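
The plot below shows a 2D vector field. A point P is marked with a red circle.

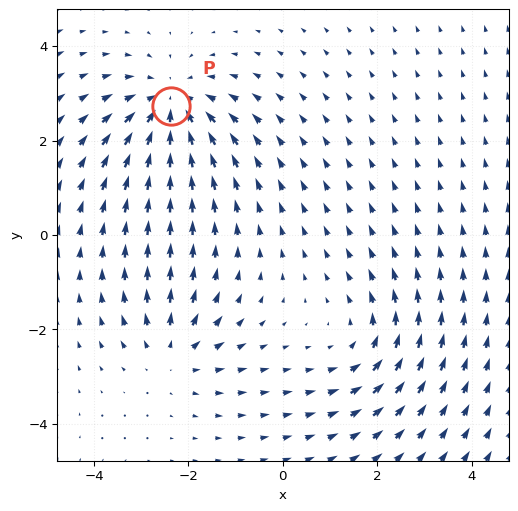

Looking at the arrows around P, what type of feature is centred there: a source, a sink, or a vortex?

At P (-2.4, 2.7) the arrows converge inward. Divergence about -4, curl ≈0 — negative divergence with near-zero curl is a sink.

sink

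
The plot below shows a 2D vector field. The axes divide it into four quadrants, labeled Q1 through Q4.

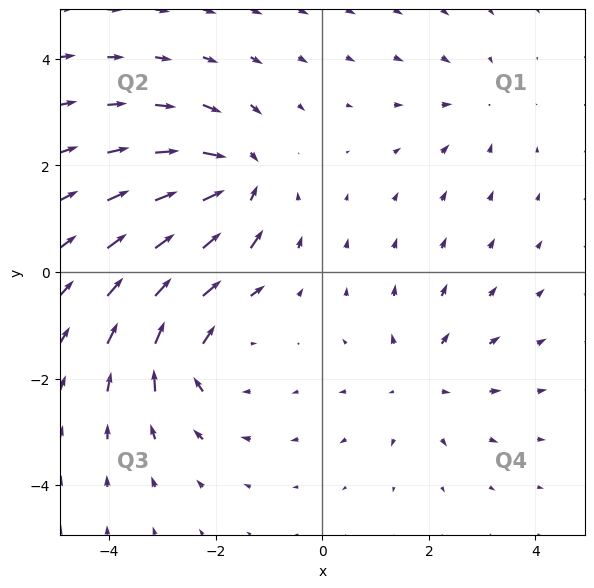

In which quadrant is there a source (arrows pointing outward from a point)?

The source sits at approximately (1.8, -2.0), which lies in quadrant Q4. The divergence there is about +3, positive as expected for a source.

Q4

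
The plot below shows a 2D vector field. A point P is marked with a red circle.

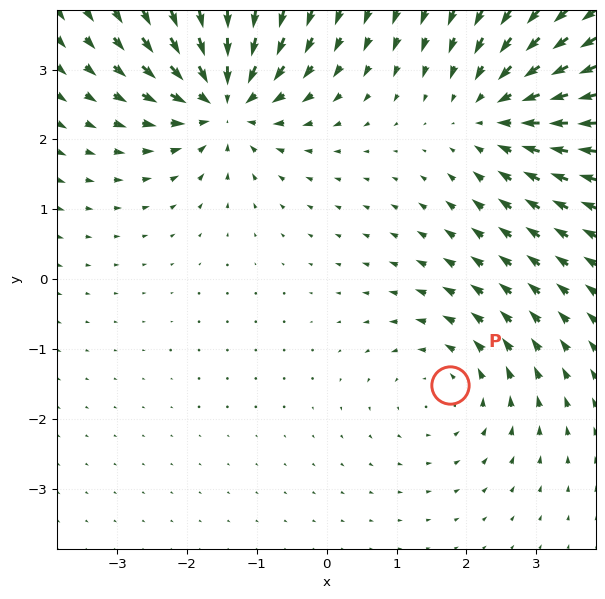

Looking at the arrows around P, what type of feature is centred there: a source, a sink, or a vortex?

At P (1.8, -1.5) the arrows circulate counterclockwise. Divergence ≈0, curl about +3 — near-zero divergence with nonzero curl is a vortex.

vortex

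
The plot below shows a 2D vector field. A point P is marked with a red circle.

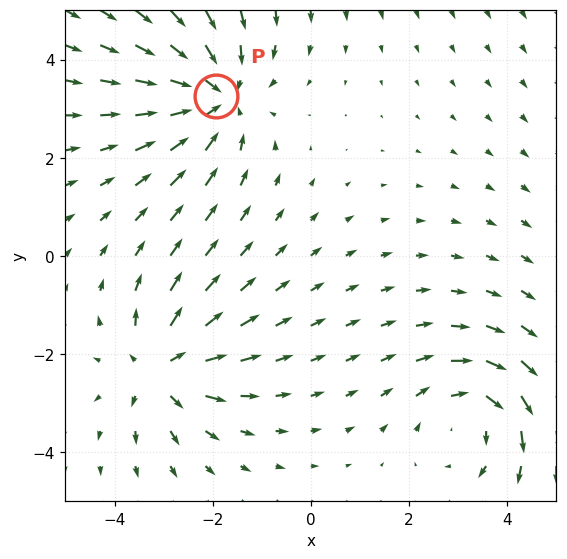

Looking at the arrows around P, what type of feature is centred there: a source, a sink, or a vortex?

sink

At P (-1.9, 3.3) the arrows converge inward. Divergence about -3, curl ≈0 — negative divergence with near-zero curl is a sink.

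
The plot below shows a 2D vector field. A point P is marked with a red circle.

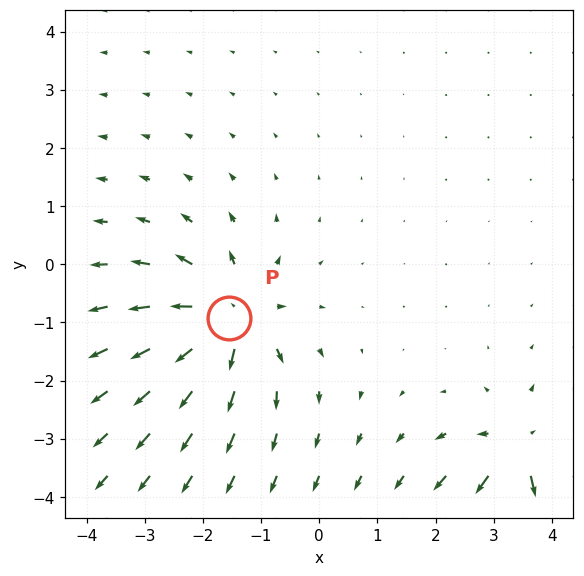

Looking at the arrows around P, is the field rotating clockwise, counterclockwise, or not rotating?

Near P at (-1.6, -0.9) the arrows show no circulation. The curl there is ≈0.

not rotating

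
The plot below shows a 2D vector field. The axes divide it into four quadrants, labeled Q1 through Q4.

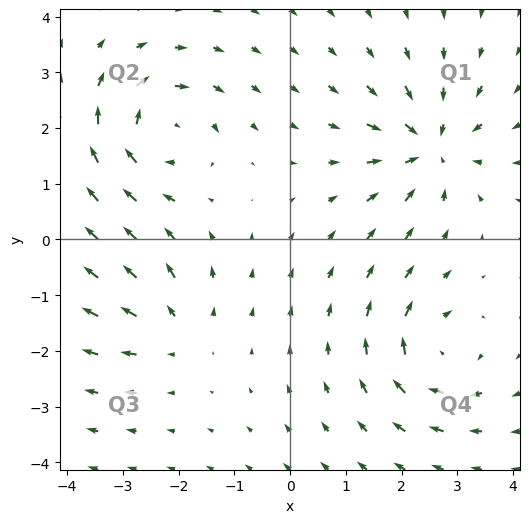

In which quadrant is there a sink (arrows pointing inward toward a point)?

The sink sits at approximately (2.5, 1.7), which lies in quadrant Q1. The divergence there is about -6, negative as expected for a sink.

Q1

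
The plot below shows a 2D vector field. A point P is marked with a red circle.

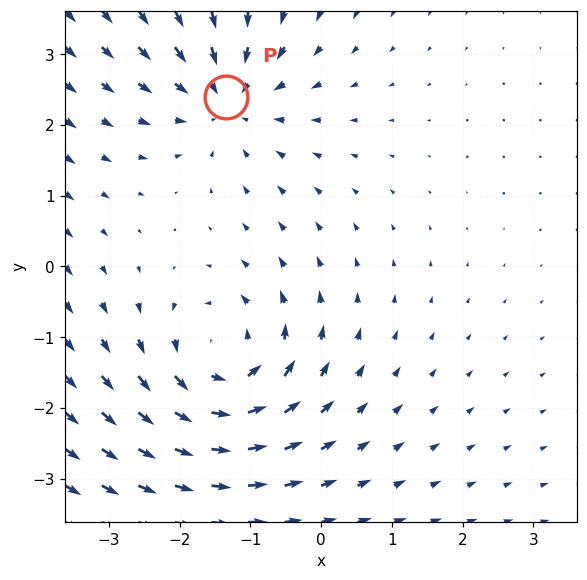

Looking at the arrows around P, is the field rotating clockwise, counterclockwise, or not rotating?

Near P at (-1.3, 2.4) the arrows show no circulation. The curl there is ≈0.

not rotating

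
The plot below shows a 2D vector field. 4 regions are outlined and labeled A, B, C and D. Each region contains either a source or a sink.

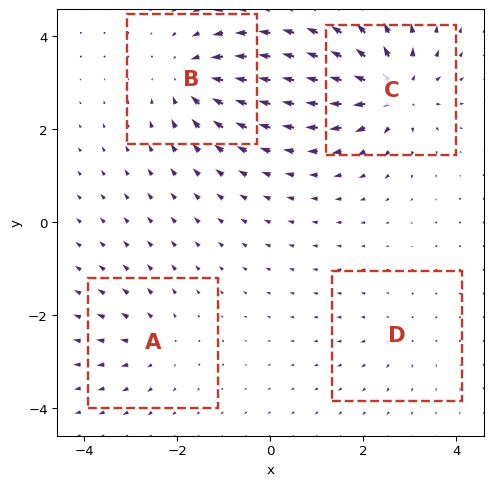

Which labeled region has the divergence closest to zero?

D

Divergence at each region's feature centre — A: about +4, B: about -6, C: about +8, D: about +2. Region D is closest to zero.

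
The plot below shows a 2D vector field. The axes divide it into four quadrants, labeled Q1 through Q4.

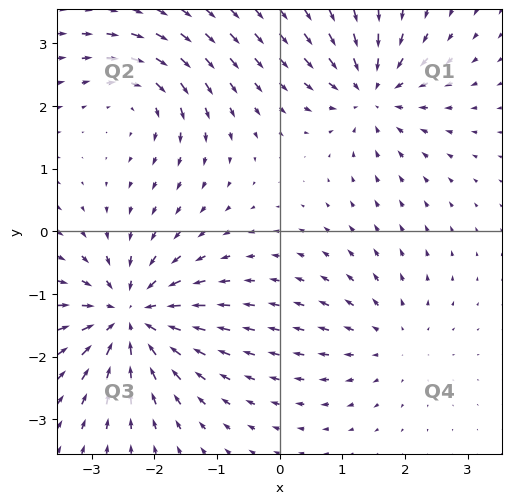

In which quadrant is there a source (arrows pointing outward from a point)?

Q4

The source sits at approximately (1.8, -1.7), which lies in quadrant Q4. The divergence there is about +3, positive as expected for a source.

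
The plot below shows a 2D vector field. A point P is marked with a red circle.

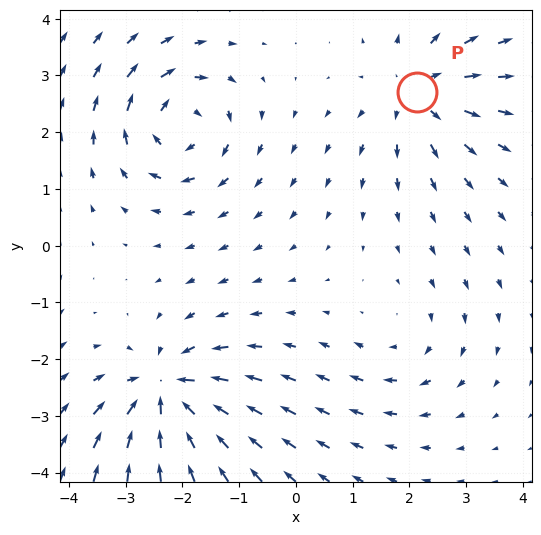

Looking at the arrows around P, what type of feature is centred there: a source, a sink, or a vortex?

source

At P (2.1, 2.7) the arrows spread outward. Divergence about +4, curl ≈0 — positive divergence with near-zero curl is a source.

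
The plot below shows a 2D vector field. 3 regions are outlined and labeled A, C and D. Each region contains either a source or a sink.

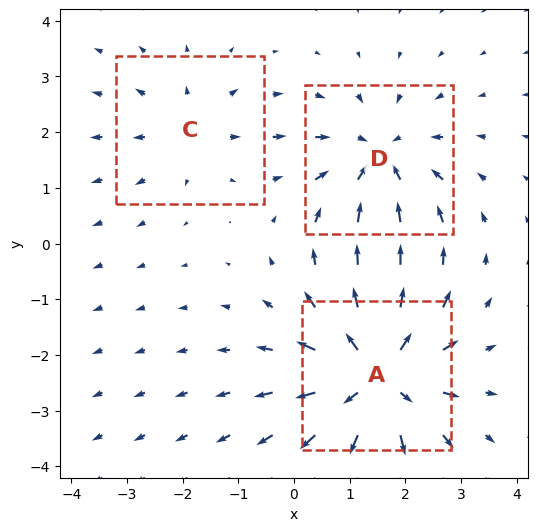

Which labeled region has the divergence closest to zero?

Divergence at each region's feature centre — A: about +5, C: about +2, D: about -3. Region C is closest to zero.

C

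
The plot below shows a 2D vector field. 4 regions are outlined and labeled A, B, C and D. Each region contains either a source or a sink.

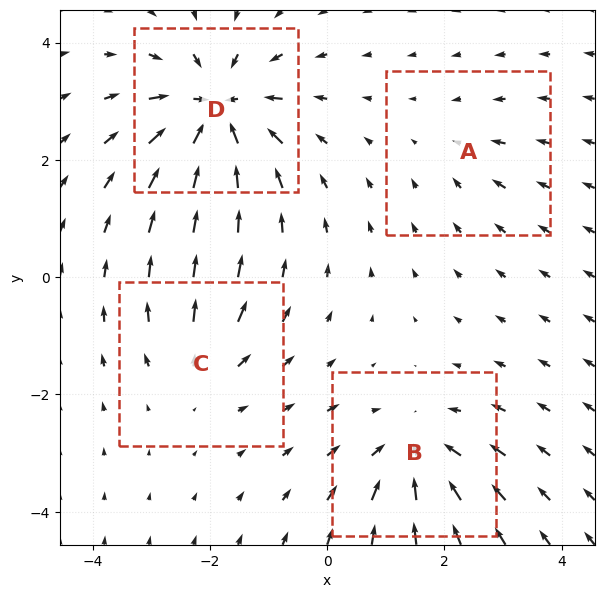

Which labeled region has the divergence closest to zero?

Divergence at each region's feature centre — A: about -2, B: about -6, C: about +4, D: about -9. Region A is closest to zero.

A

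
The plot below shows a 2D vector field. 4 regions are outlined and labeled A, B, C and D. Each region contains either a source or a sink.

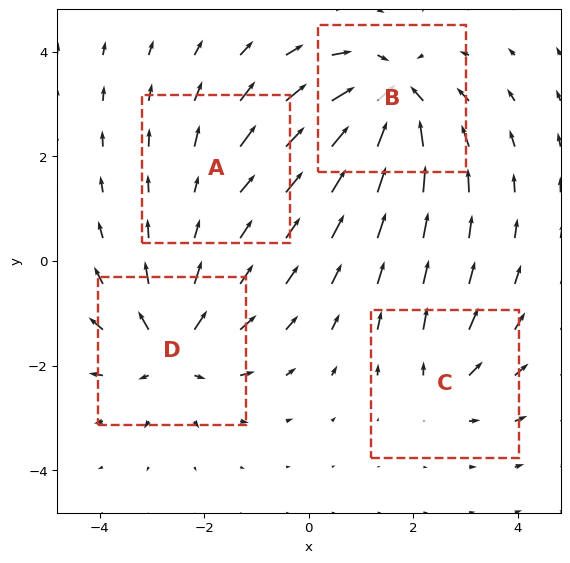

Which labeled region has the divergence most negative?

B

Divergence at each region's feature centre — A: about +2, B: about -7, C: about +3, D: about +6. Region B is most negative.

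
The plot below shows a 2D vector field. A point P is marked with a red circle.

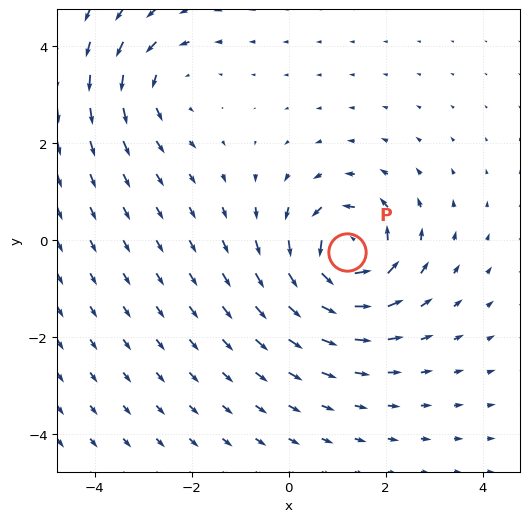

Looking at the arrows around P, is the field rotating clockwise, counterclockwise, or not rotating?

Near P at (1.2, -0.3) the arrows circulate counterclockwise. The curl (z-component) there is about +6; positive curl means counterclockwise rotation.

counterclockwise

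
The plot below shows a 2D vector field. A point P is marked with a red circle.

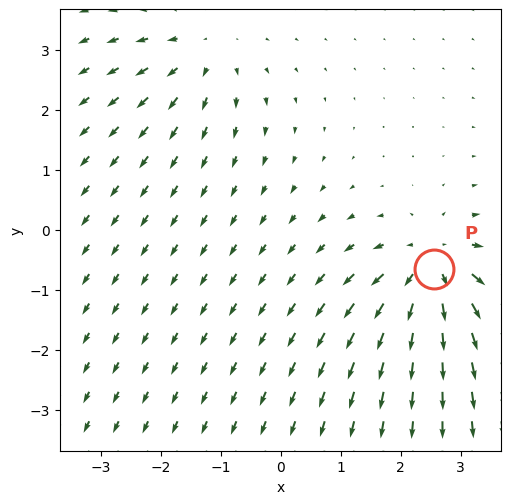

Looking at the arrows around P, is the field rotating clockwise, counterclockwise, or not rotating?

Near P at (2.6, -0.6) the arrows show no circulation. The curl there is ≈0.

not rotating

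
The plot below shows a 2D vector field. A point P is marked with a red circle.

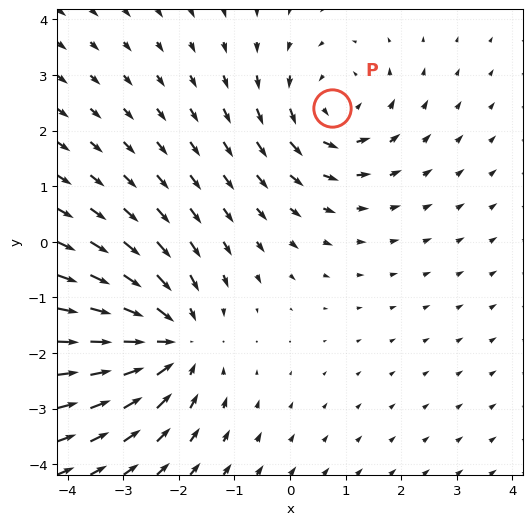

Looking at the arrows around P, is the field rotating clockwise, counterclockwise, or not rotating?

counterclockwise

Near P at (0.8, 2.4) the arrows circulate counterclockwise. The curl (z-component) there is about +3; positive curl means counterclockwise rotation.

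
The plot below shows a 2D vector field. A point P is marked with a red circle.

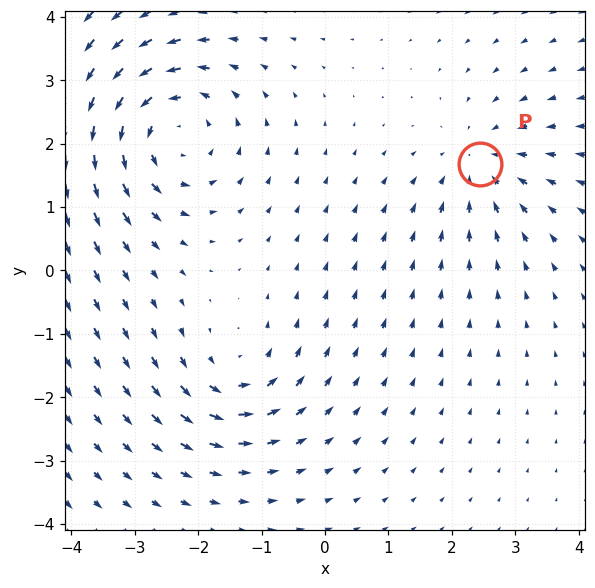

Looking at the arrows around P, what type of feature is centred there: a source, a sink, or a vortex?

At P (2.4, 1.7) the arrows converge inward. Divergence about -3, curl ≈0 — negative divergence with near-zero curl is a sink.

sink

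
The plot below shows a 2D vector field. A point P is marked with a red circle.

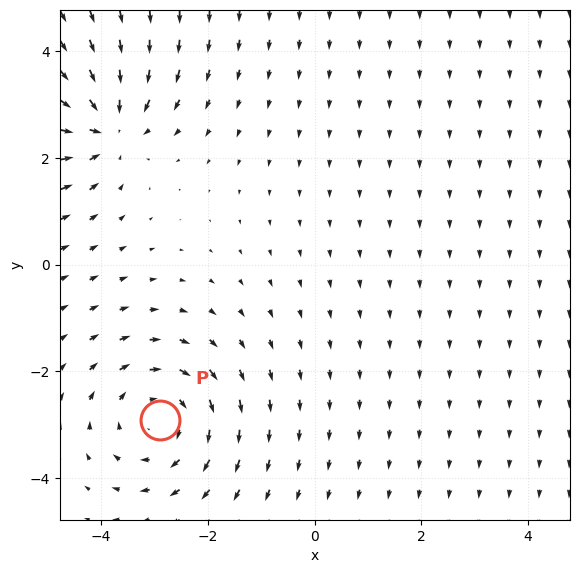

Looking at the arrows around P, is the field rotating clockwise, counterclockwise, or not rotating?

Near P at (-2.9, -2.9) the arrows circulate clockwise. The curl (z-component) there is about -3; negative curl means clockwise rotation.

clockwise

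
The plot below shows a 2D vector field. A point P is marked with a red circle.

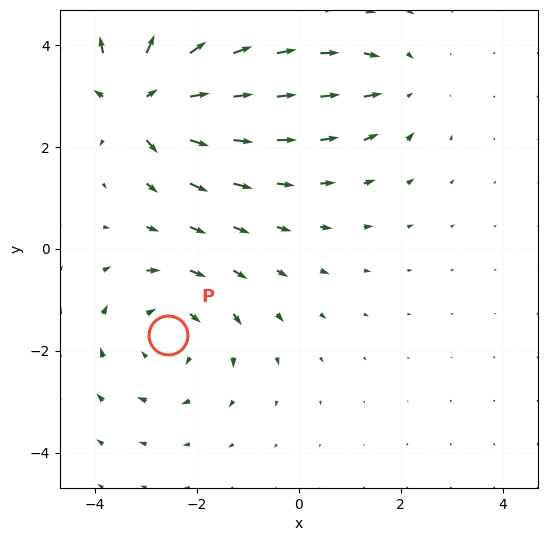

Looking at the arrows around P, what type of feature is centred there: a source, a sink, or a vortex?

At P (-2.6, -1.7) the arrows circulate clockwise. Divergence ≈0, curl about -3 — near-zero divergence with nonzero curl is a vortex.

vortex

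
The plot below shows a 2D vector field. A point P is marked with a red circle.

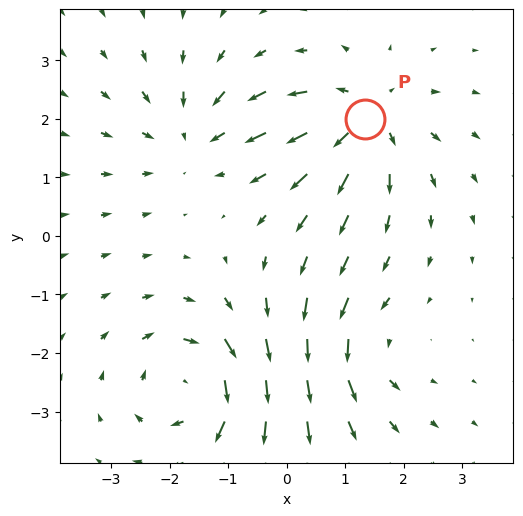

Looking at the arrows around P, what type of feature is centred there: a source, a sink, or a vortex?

At P (1.3, 2.0) the arrows spread outward. Divergence about +5, curl ≈0 — positive divergence with near-zero curl is a source.

source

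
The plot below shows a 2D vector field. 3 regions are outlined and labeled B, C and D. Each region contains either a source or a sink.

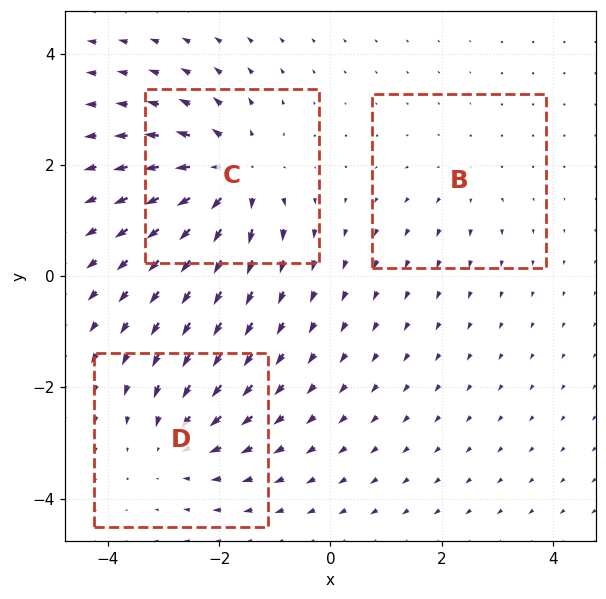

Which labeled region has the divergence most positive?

Divergence at each region's feature centre — B: about +2, C: about +5, D: about -3. Region C is most positive.

C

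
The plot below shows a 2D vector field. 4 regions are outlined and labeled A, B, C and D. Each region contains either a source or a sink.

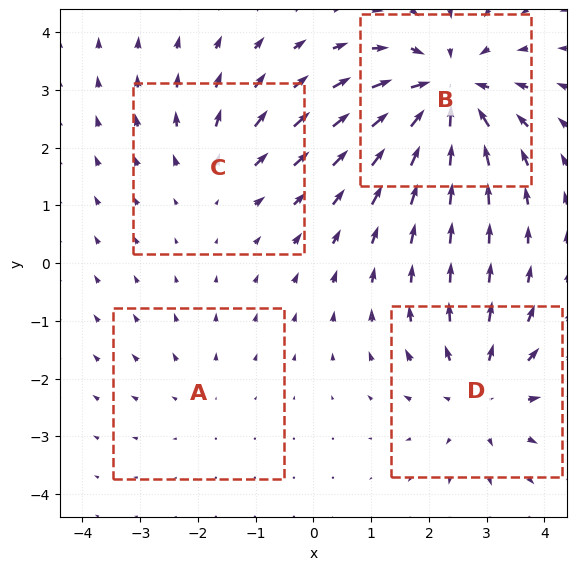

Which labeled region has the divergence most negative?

B

Divergence at each region's feature centre — A: about +2, B: about -7, C: about +3, D: about +5. Region B is most negative.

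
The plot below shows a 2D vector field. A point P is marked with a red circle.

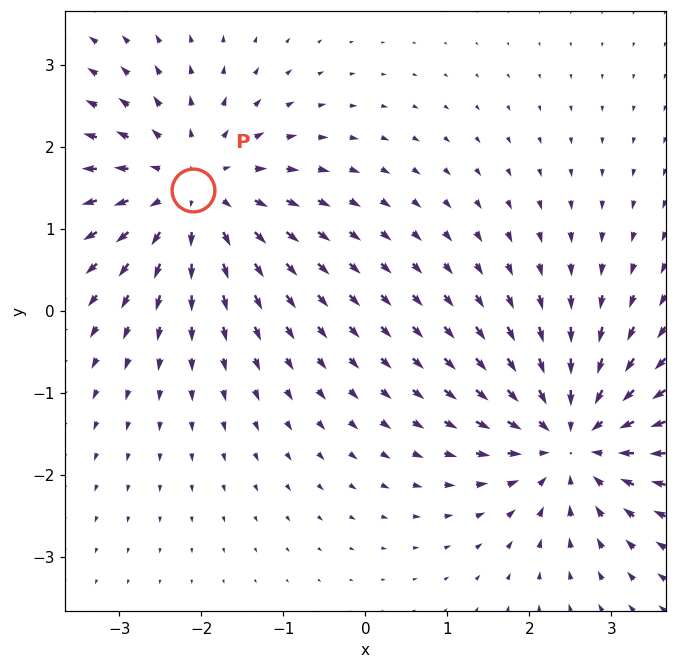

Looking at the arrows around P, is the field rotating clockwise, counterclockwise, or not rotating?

not rotating

Near P at (-2.1, 1.5) the arrows show no circulation. The curl there is ≈0.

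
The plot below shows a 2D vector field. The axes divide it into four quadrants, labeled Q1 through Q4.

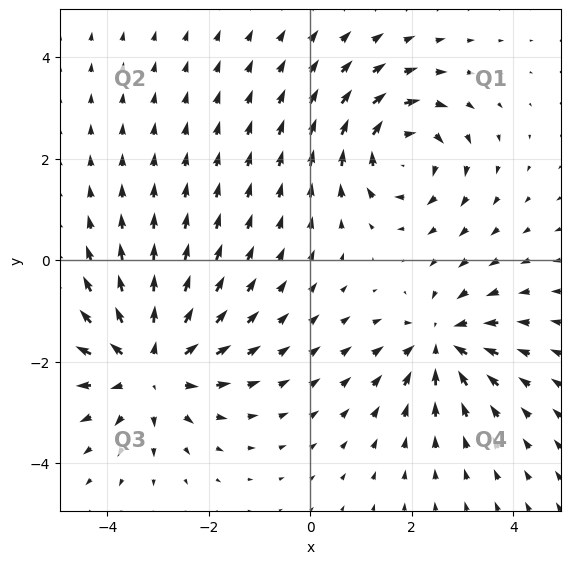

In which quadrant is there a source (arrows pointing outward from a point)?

Q3

The source sits at approximately (-3.2, -2.1), which lies in quadrant Q3. The divergence there is about +4, positive as expected for a source.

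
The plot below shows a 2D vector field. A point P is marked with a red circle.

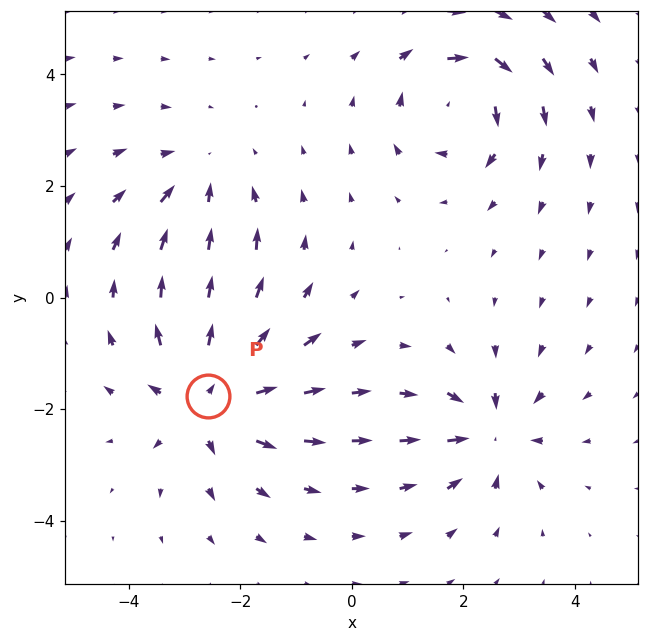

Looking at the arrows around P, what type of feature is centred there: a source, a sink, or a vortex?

At P (-2.6, -1.8) the arrows spread outward. Divergence about +5, curl ≈0 — positive divergence with near-zero curl is a source.

source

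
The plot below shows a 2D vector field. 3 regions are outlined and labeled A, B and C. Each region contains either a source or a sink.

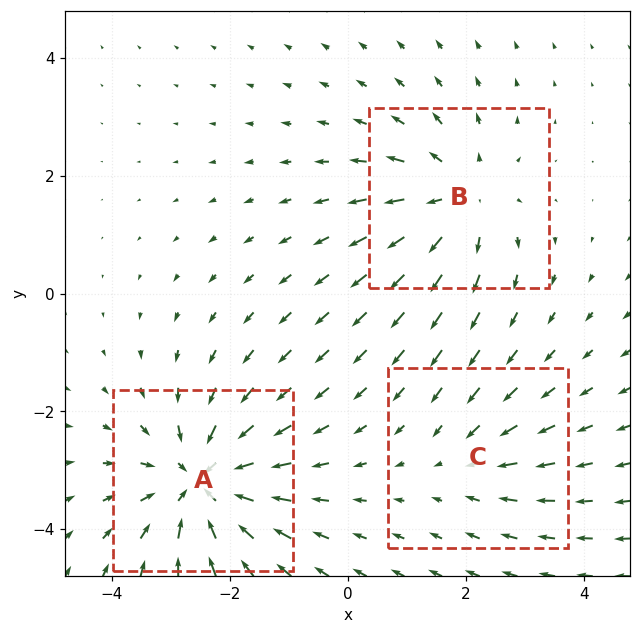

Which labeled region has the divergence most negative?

Divergence at each region's feature centre — A: about -5, B: about +3, C: about -2. Region A is most negative.

A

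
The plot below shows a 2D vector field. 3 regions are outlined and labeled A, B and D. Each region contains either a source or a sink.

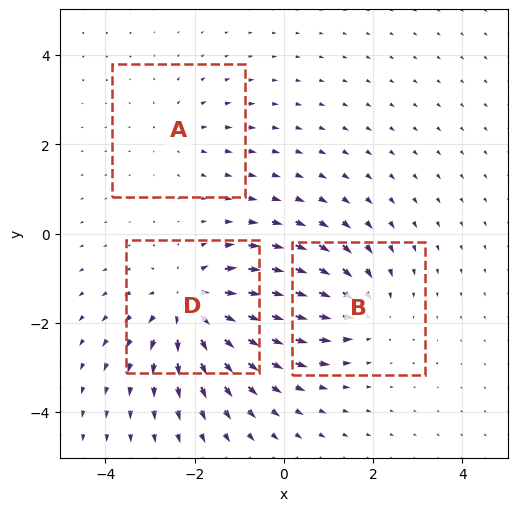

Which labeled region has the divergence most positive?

Divergence at each region's feature centre — A: about +2, B: about -3, D: about +4. Region D is most positive.

D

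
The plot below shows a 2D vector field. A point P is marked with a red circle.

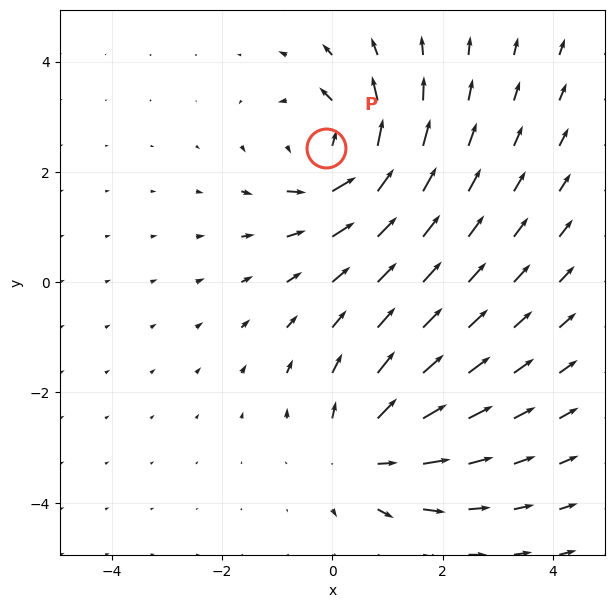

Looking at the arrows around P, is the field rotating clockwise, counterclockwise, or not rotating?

counterclockwise

Near P at (-0.1, 2.4) the arrows circulate counterclockwise. The curl (z-component) there is about +4; positive curl means counterclockwise rotation.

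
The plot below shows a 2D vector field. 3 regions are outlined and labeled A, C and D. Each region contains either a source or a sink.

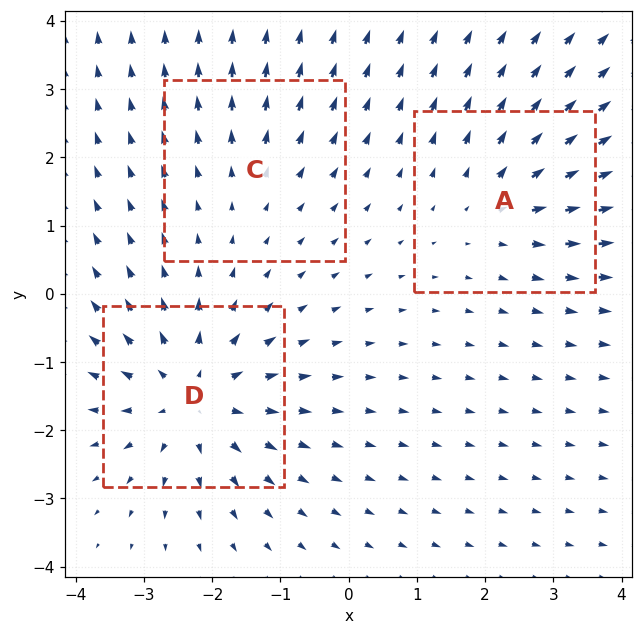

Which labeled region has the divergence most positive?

Divergence at each region's feature centre — A: about +3, C: about +2, D: about +5. Region D is most positive.

D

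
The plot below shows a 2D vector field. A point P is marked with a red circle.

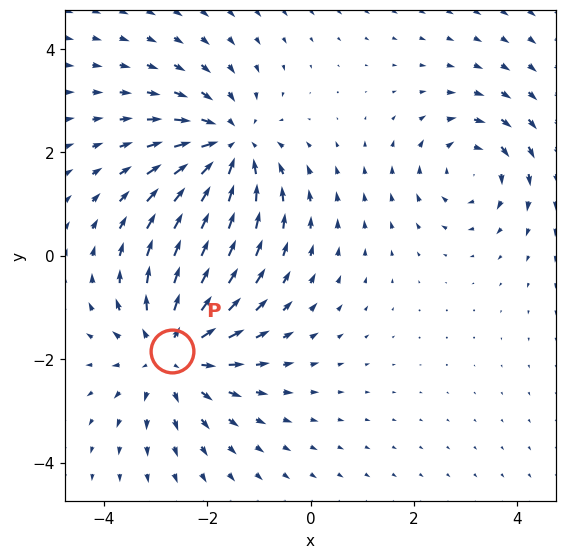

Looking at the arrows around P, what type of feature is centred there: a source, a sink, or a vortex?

source

At P (-2.7, -1.8) the arrows spread outward. Divergence about +4, curl ≈0 — positive divergence with near-zero curl is a source.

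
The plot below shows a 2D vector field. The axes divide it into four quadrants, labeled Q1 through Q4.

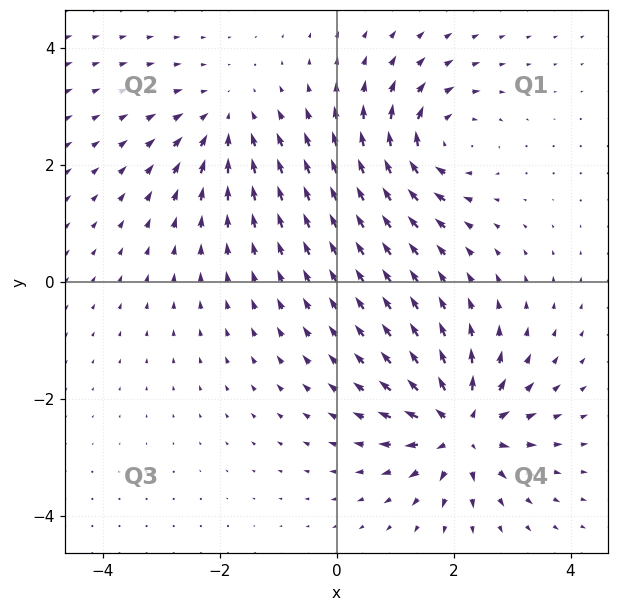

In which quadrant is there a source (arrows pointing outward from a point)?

The source sits at approximately (2.1, -2.5), which lies in quadrant Q4. The divergence there is about +7, positive as expected for a source.

Q4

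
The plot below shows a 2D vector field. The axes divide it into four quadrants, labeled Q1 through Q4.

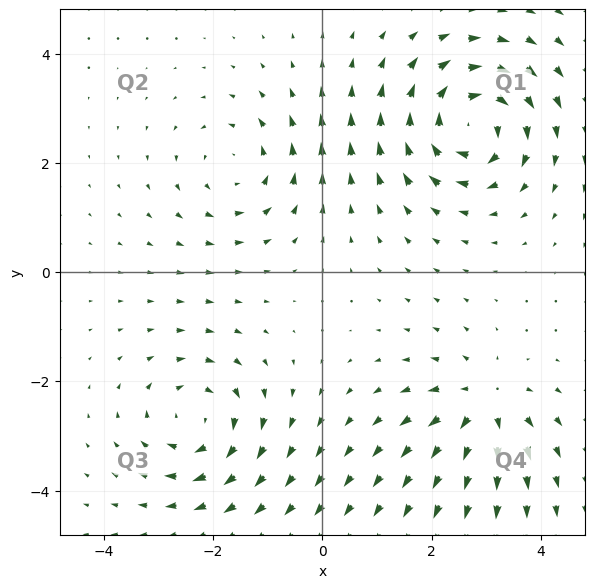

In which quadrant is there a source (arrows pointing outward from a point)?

The source sits at approximately (3.0, -2.4), which lies in quadrant Q4. The divergence there is about +4, positive as expected for a source.

Q4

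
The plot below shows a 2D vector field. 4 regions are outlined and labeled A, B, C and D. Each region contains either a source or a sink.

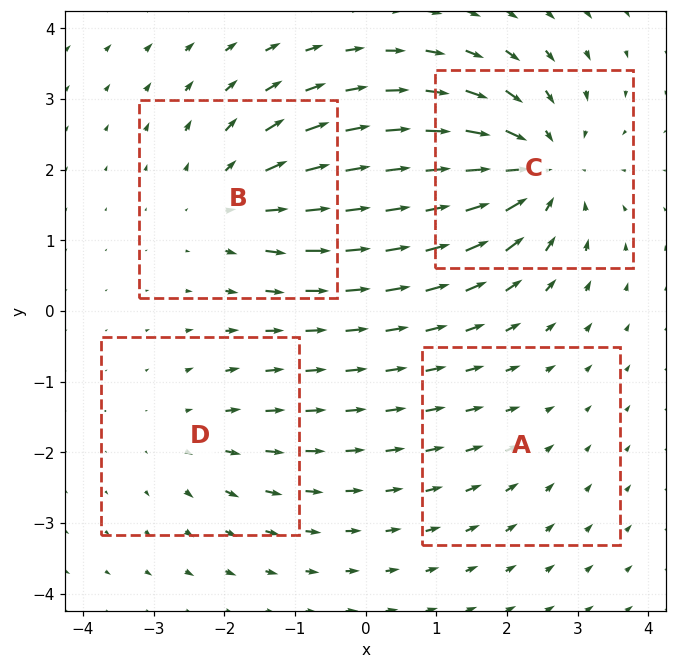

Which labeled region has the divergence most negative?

Divergence at each region's feature centre — A: about -2, B: about +4, C: about -7, D: about +3. Region C is most negative.

C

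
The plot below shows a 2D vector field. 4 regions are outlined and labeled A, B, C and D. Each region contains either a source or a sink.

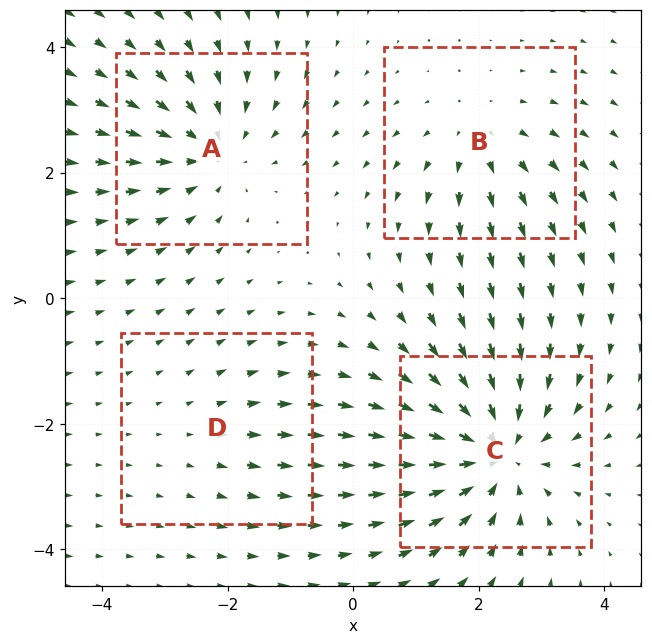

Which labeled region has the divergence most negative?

C

Divergence at each region's feature centre — A: about -4, B: about +3, C: about -6, D: about +2. Region C is most negative.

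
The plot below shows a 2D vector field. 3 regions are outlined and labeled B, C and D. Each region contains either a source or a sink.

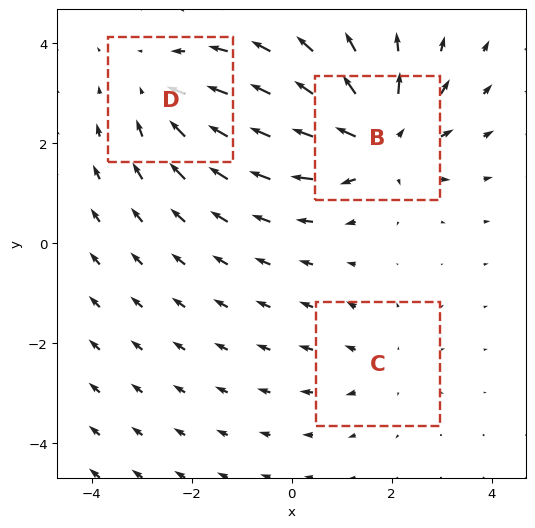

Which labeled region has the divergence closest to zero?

Divergence at each region's feature centre — B: about +4, C: about +2, D: about -3. Region C is closest to zero.

C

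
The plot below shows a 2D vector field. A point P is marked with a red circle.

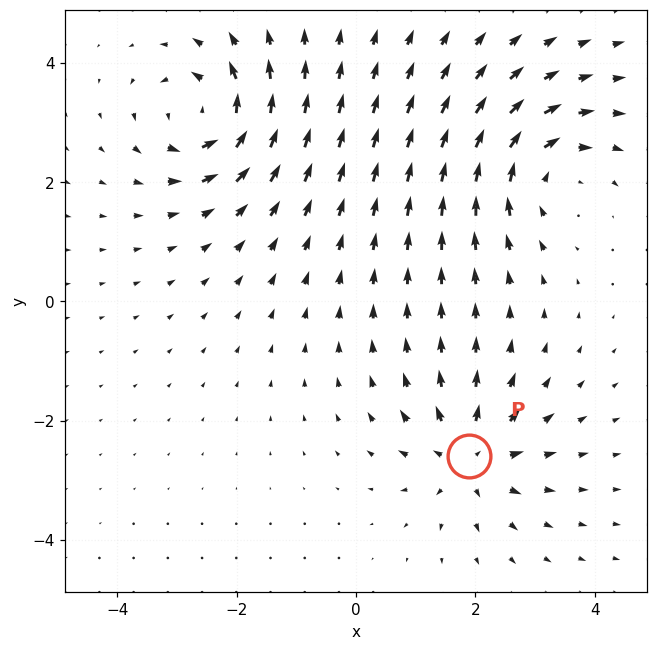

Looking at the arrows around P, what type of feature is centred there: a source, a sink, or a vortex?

source

At P (1.9, -2.6) the arrows spread outward. Divergence about +5, curl ≈0 — positive divergence with near-zero curl is a source.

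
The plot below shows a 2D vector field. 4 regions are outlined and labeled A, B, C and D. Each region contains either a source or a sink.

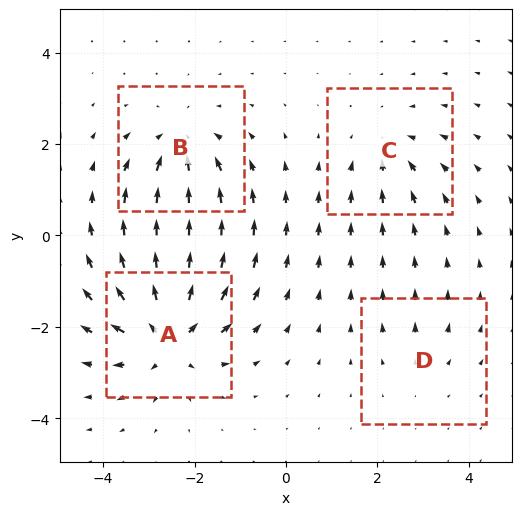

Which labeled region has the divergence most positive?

Divergence at each region's feature centre — A: about +7, B: about -5, C: about -4, D: about +2. Region A is most positive.

A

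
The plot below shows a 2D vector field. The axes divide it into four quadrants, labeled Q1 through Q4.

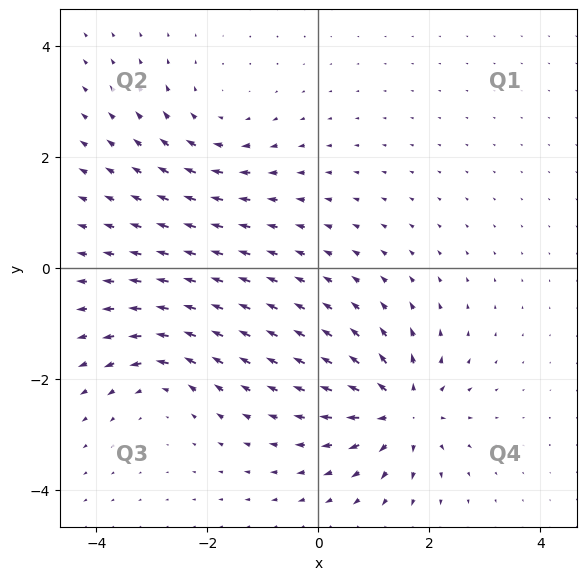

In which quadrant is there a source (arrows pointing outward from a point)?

The source sits at approximately (1.5, -2.6), which lies in quadrant Q4. The divergence there is about +6, positive as expected for a source.

Q4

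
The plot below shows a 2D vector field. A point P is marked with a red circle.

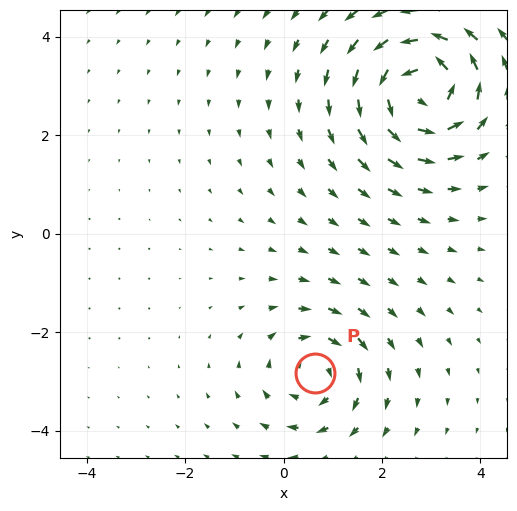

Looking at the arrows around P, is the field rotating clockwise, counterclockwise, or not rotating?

clockwise

Near P at (0.6, -2.8) the arrows circulate clockwise. The curl (z-component) there is about -3; negative curl means clockwise rotation.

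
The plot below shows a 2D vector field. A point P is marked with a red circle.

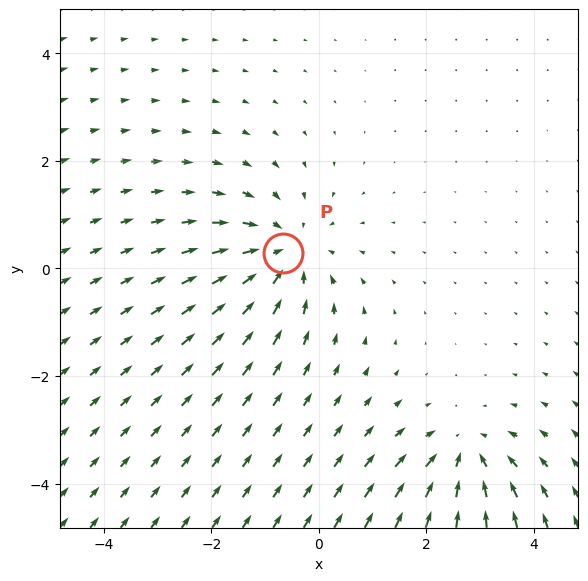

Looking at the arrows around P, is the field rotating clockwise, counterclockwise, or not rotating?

not rotating

Near P at (-0.7, 0.3) the arrows show no circulation. The curl there is ≈0.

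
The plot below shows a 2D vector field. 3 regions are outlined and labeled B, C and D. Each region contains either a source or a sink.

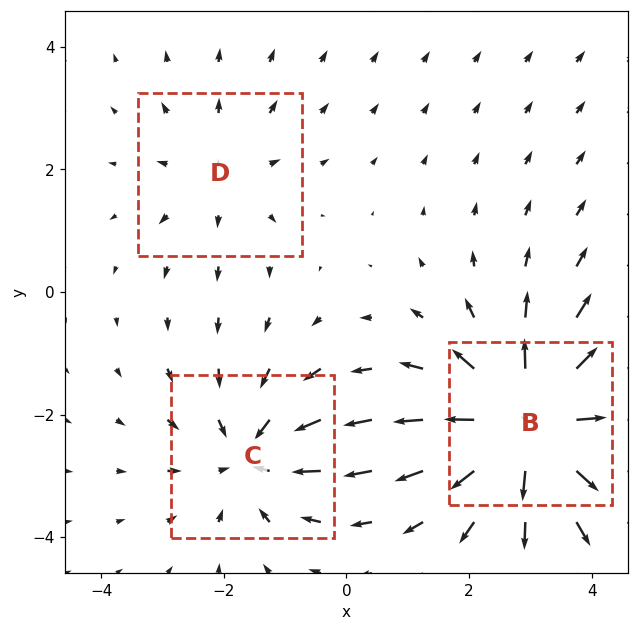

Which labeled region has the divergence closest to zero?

Divergence at each region's feature centre — B: about +5, C: about -3, D: about +2. Region D is closest to zero.

D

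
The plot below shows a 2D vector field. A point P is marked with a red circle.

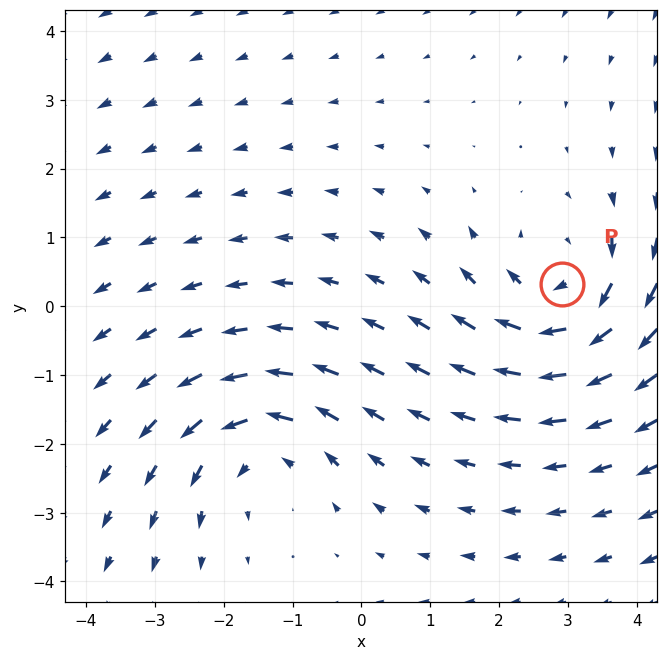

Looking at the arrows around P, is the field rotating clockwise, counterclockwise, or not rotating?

Near P at (2.9, 0.3) the arrows circulate clockwise. The curl (z-component) there is about -3; negative curl means clockwise rotation.

clockwise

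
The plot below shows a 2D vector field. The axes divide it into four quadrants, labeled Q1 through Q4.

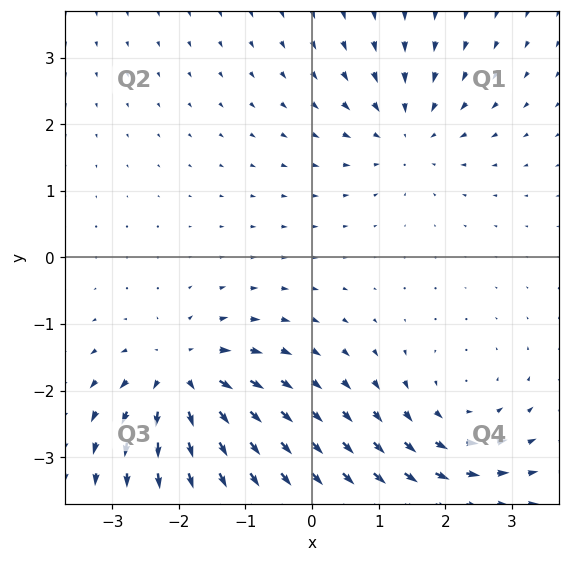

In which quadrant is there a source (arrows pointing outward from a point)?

Q3

The source sits at approximately (-1.9, -1.8), which lies in quadrant Q3. The divergence there is about +5, positive as expected for a source.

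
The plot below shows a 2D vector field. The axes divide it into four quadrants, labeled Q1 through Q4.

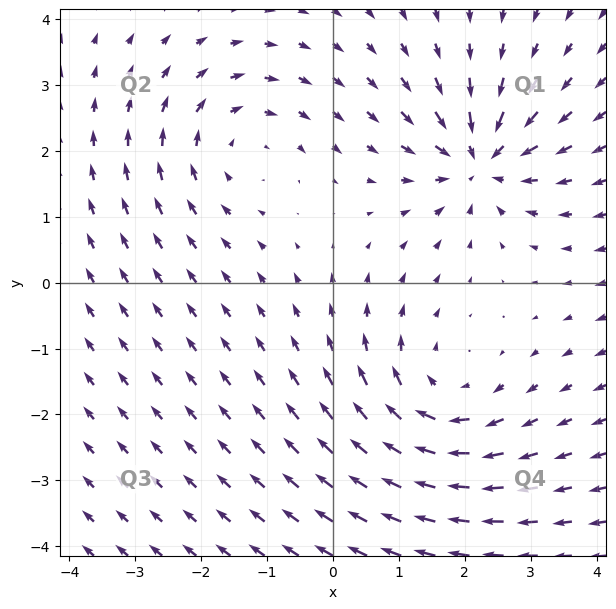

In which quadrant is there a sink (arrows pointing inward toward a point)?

The sink sits at approximately (2.2, 1.8), which lies in quadrant Q1. The divergence there is about -4, negative as expected for a sink.

Q1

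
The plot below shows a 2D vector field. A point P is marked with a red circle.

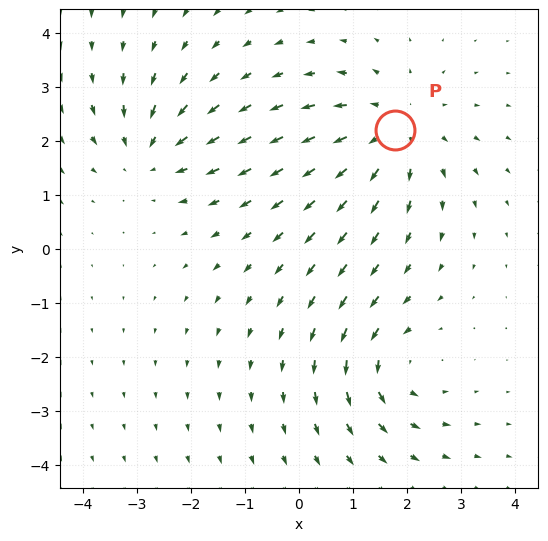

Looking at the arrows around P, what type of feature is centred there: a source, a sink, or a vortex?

source

At P (1.8, 2.2) the arrows spread outward. Divergence about +3, curl ≈0 — positive divergence with near-zero curl is a source.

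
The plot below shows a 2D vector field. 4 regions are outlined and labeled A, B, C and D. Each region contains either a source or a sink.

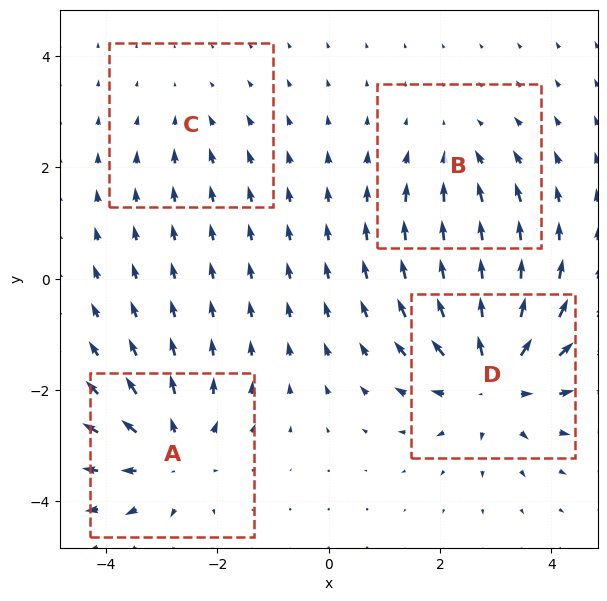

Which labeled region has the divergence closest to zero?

C

Divergence at each region's feature centre — A: about +5, B: about -3, C: about -2, D: about +7. Region C is closest to zero.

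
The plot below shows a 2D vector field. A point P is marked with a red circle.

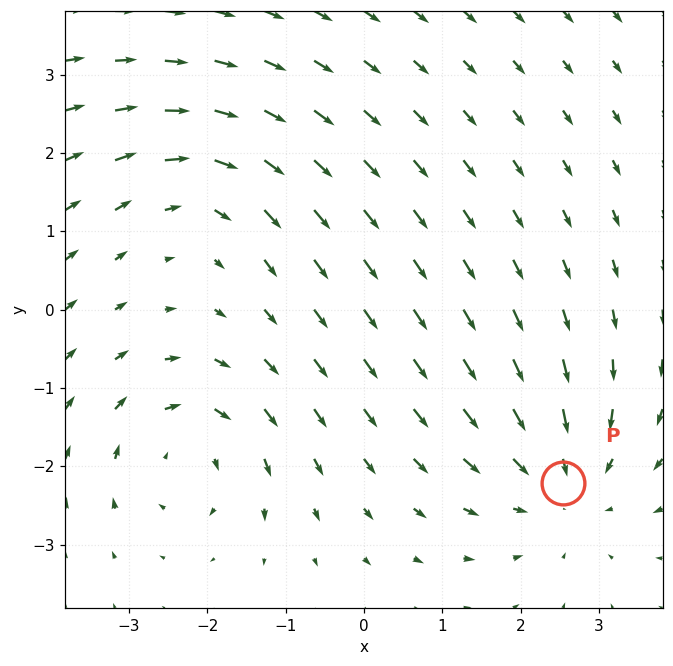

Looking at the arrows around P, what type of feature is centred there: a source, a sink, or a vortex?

sink

At P (2.5, -2.2) the arrows converge inward. Divergence about -4, curl ≈0 — negative divergence with near-zero curl is a sink.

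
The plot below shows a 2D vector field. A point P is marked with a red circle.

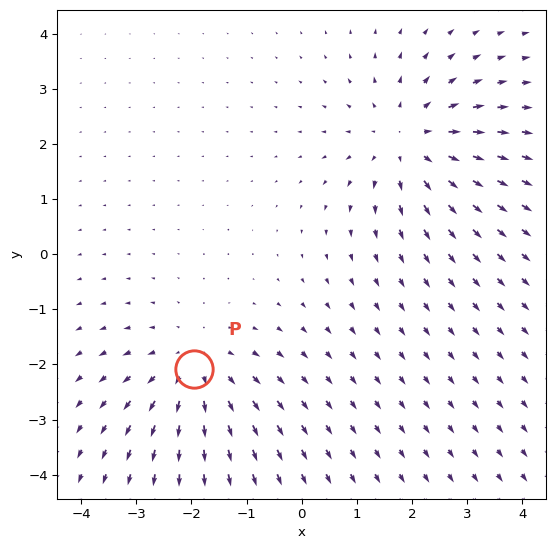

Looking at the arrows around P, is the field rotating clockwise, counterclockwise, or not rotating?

Near P at (-2.0, -2.1) the arrows show no circulation. The curl there is ≈0.

not rotating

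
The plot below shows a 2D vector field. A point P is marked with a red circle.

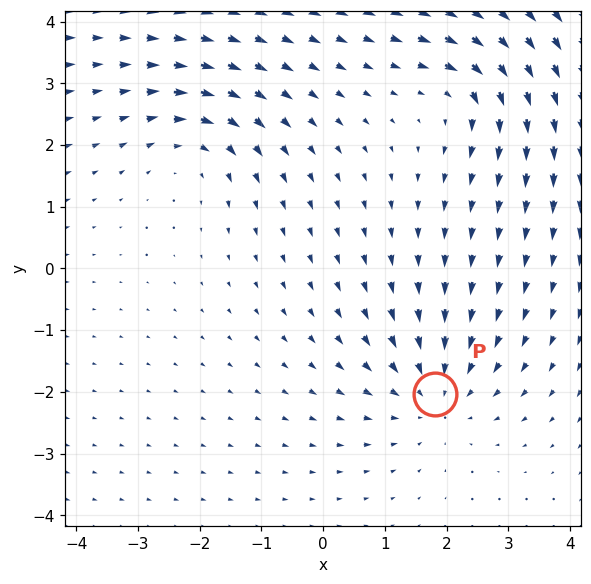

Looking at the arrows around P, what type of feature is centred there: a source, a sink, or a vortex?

At P (1.8, -2.0) the arrows converge inward. Divergence about -3, curl ≈0 — negative divergence with near-zero curl is a sink.

sink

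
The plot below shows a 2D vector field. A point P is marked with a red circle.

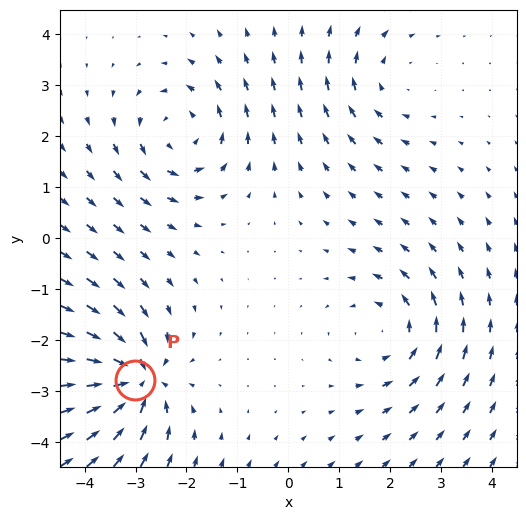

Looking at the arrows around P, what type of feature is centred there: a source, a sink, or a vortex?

sink

At P (-3.0, -2.8) the arrows converge inward. Divergence about -6, curl ≈0 — negative divergence with near-zero curl is a sink.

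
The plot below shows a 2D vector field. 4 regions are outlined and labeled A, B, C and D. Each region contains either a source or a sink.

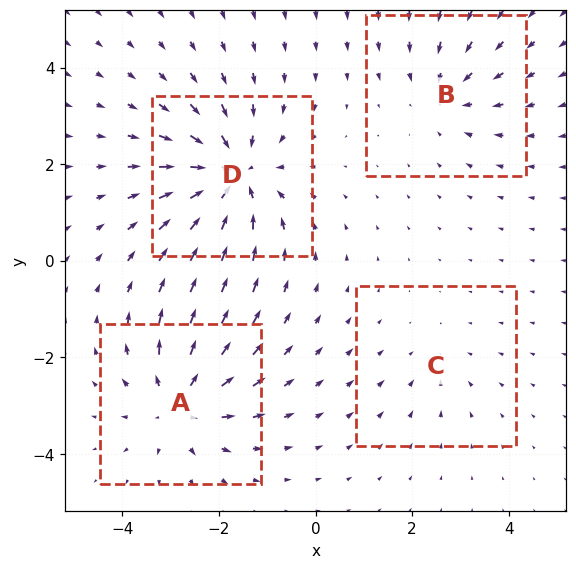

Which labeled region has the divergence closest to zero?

C

Divergence at each region's feature centre — A: about +5, B: about -3, C: about -2, D: about -6. Region C is closest to zero.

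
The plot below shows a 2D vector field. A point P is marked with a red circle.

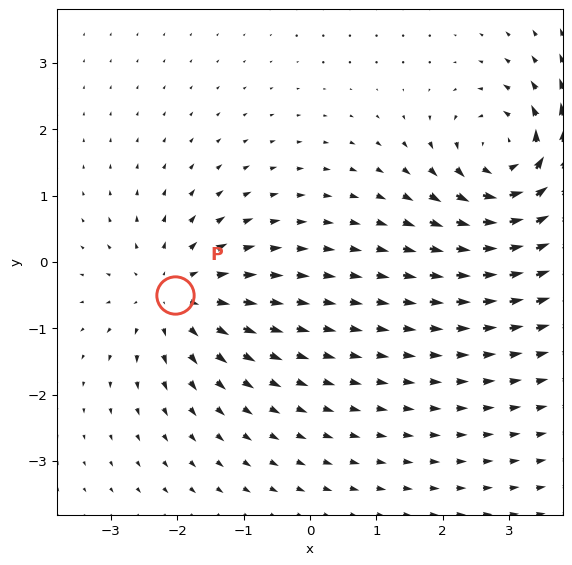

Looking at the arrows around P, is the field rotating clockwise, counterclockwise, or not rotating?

not rotating

Near P at (-2.0, -0.5) the arrows show no circulation. The curl there is ≈0.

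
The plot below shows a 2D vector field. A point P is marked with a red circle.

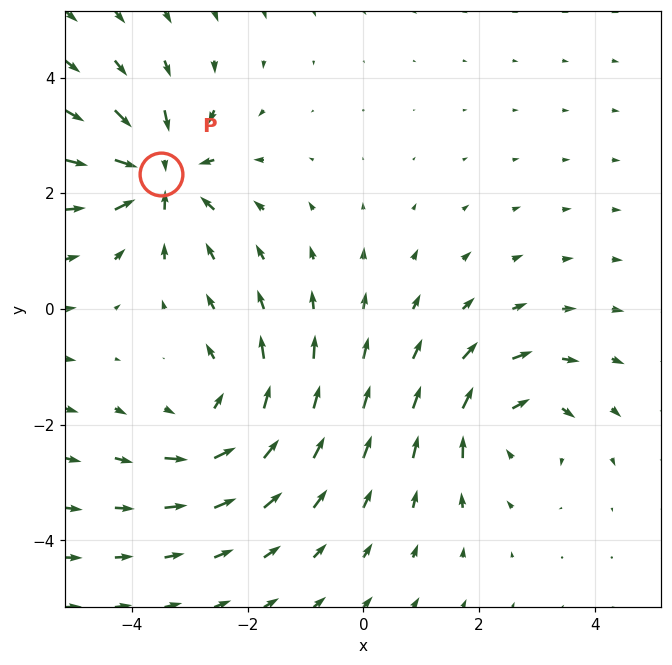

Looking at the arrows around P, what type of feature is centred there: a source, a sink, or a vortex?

sink

At P (-3.5, 2.3) the arrows converge inward. Divergence about -6, curl ≈0 — negative divergence with near-zero curl is a sink.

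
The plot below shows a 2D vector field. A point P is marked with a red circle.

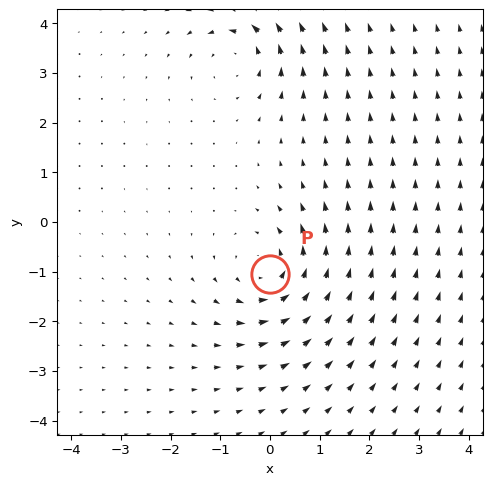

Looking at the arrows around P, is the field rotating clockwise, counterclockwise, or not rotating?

counterclockwise

Near P at (0.0, -1.0) the arrows circulate counterclockwise. The curl (z-component) there is about +4; positive curl means counterclockwise rotation.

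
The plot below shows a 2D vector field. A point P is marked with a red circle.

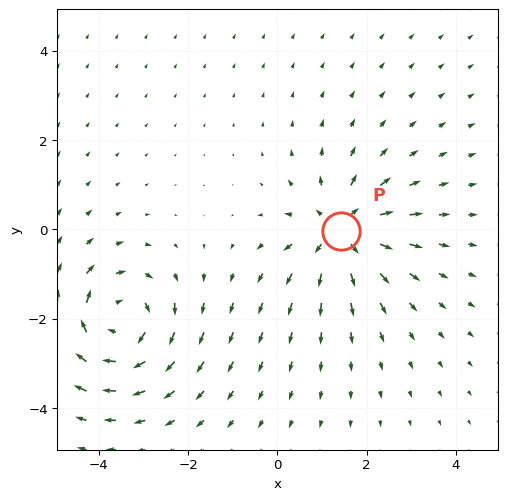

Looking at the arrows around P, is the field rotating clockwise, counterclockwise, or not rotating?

not rotating

Near P at (1.4, -0.0) the arrows show no circulation. The curl there is ≈0.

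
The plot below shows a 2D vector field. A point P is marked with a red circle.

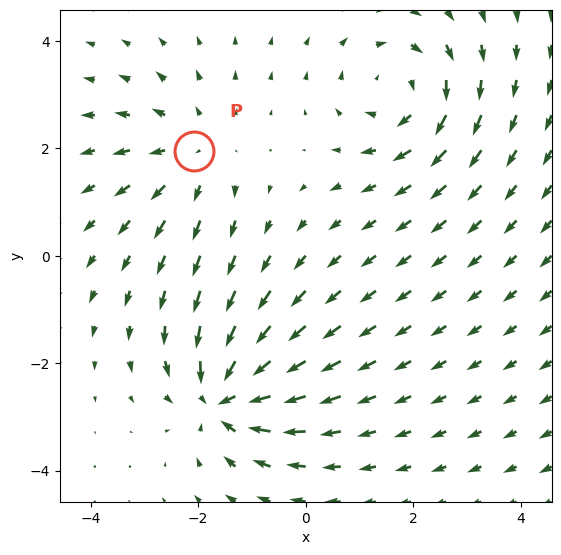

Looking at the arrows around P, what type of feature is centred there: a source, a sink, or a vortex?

At P (-2.1, 1.9) the arrows spread outward. Divergence about +2, curl ≈0 — positive divergence with near-zero curl is a source.

source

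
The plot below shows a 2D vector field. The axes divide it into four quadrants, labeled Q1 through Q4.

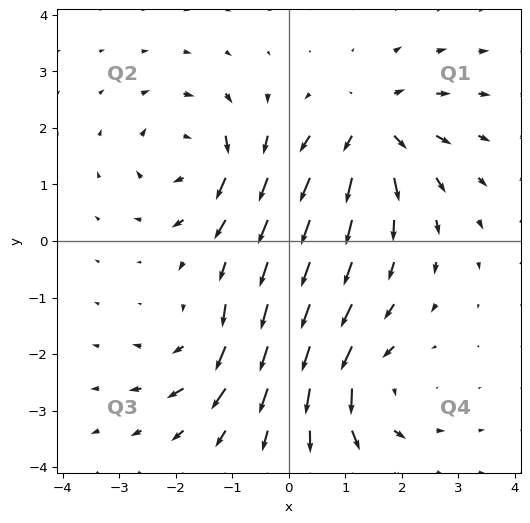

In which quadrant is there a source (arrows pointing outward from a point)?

Q1

The source sits at approximately (1.5, 2.0), which lies in quadrant Q1. The divergence there is about +5, positive as expected for a source.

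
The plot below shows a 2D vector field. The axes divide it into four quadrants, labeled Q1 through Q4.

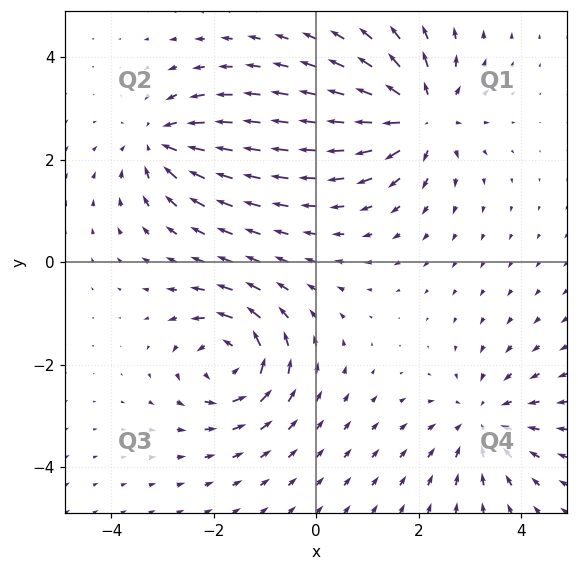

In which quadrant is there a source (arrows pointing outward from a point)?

Q1

The source sits at approximately (2.0, 2.8), which lies in quadrant Q1. The divergence there is about +5, positive as expected for a source.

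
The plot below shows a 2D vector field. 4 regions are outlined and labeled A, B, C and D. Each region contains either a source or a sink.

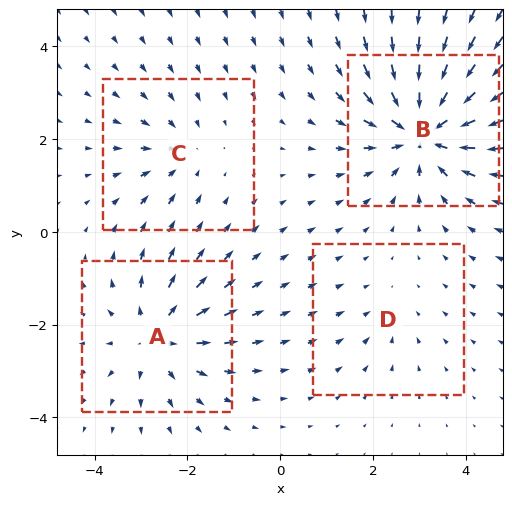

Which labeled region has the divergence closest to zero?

D

Divergence at each region's feature centre — A: about +5, B: about -7, C: about -3, D: about -2. Region D is closest to zero.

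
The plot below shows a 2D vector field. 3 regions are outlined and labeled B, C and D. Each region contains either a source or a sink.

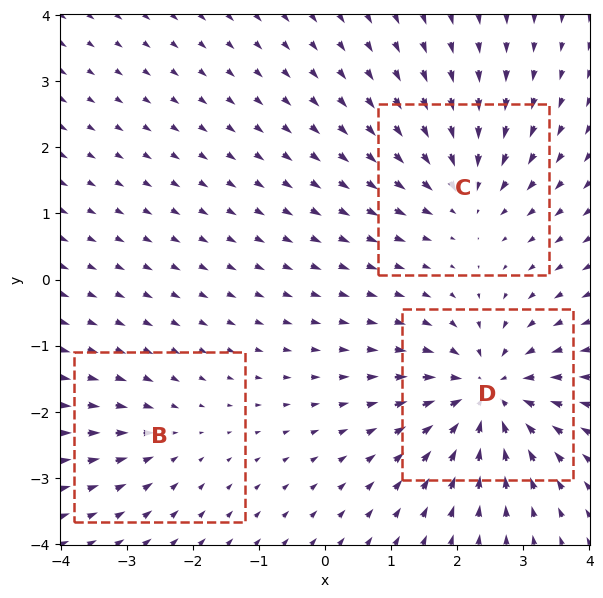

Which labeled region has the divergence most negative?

Divergence at each region's feature centre — B: about -2, C: about -4, D: about -6. Region D is most negative.

D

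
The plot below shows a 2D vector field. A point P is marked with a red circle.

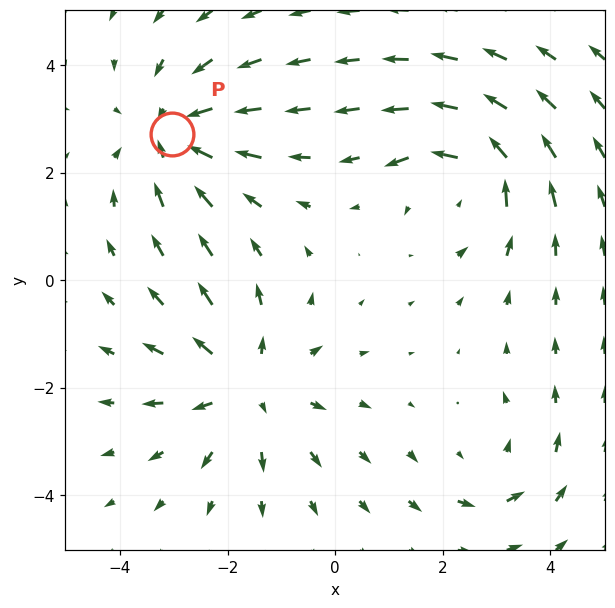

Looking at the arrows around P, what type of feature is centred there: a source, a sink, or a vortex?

sink

At P (-3.0, 2.7) the arrows converge inward. Divergence about -4, curl ≈0 — negative divergence with near-zero curl is a sink.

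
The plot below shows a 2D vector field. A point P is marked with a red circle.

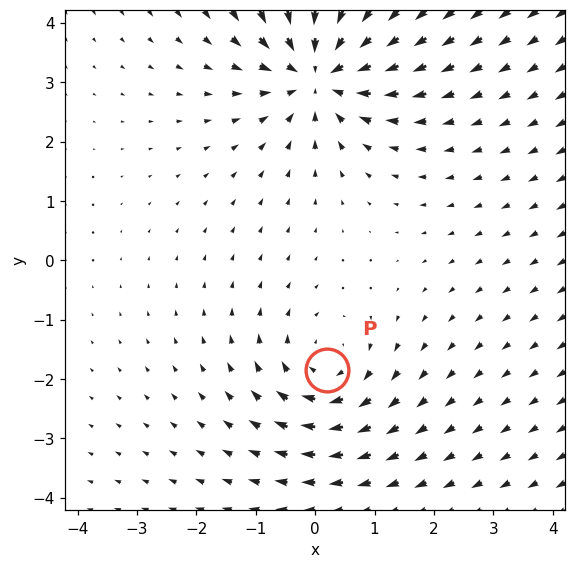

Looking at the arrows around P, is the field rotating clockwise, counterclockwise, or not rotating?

Near P at (0.2, -1.8) the arrows circulate clockwise. The curl (z-component) there is about -3; negative curl means clockwise rotation.

clockwise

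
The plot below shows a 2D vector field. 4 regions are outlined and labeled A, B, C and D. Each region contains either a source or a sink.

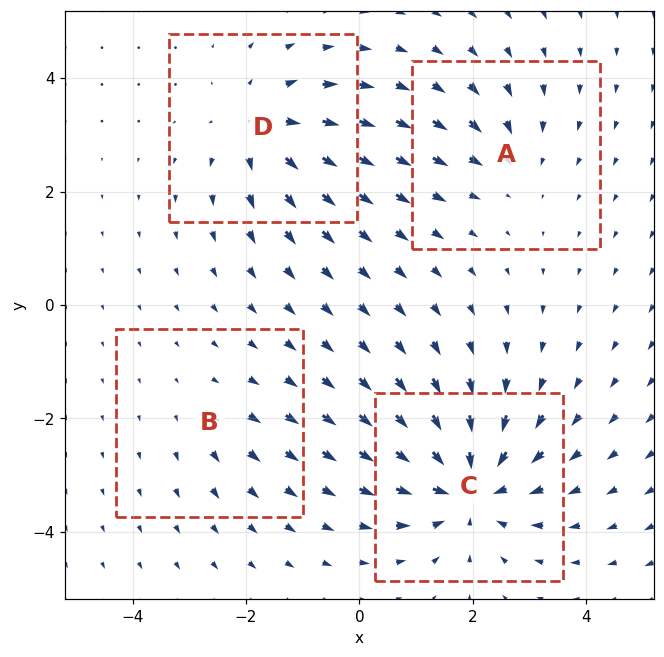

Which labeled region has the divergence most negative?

C

Divergence at each region's feature centre — A: about -3, B: about +2, C: about -7, D: about +5. Region C is most negative.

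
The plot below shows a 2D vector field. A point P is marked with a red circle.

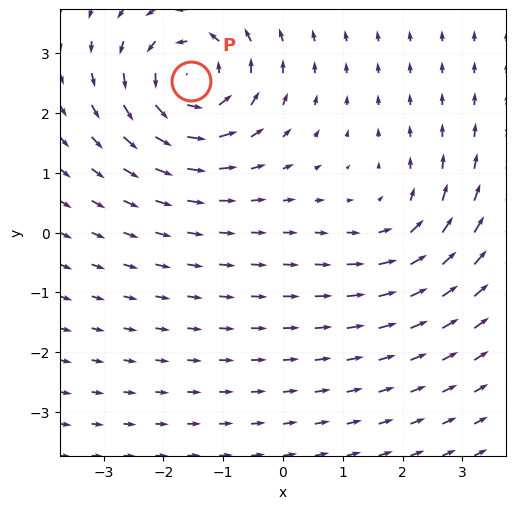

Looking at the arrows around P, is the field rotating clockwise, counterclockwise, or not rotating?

Near P at (-1.5, 2.5) the arrows circulate counterclockwise. The curl (z-component) there is about +5; positive curl means counterclockwise rotation.

counterclockwise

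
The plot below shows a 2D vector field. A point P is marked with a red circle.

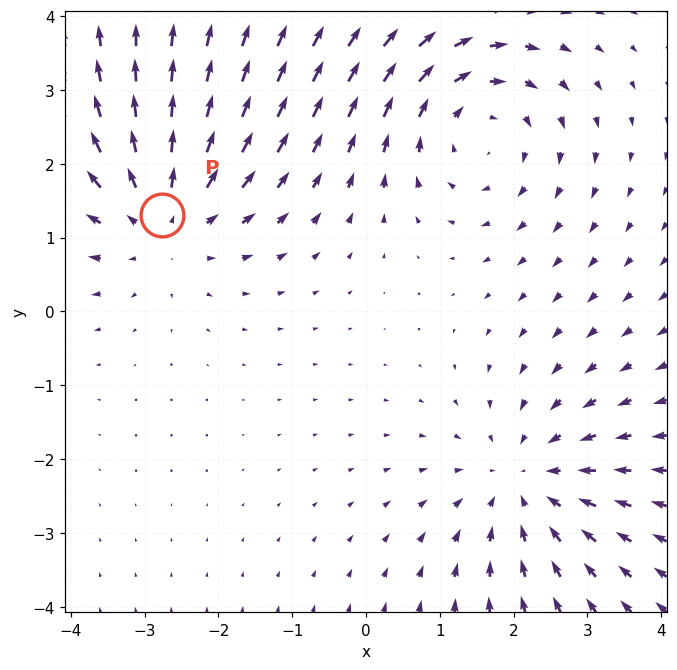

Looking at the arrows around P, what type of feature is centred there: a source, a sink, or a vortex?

source

At P (-2.8, 1.3) the arrows spread outward. Divergence about +3, curl ≈0 — positive divergence with near-zero curl is a source.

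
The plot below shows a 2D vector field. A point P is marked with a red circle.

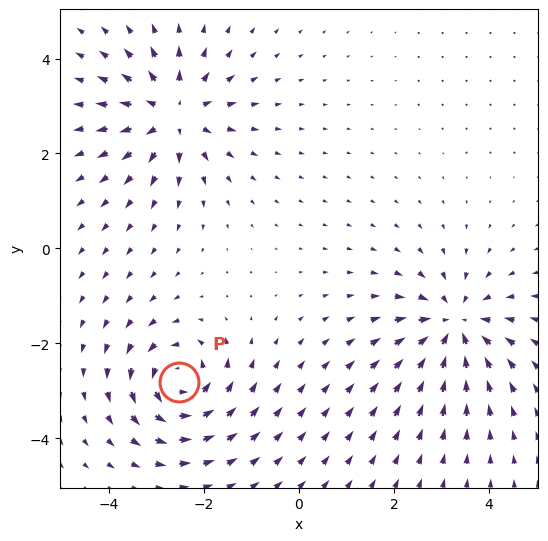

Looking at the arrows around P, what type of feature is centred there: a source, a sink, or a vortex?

At P (-2.5, -2.8) the arrows circulate counterclockwise. Divergence ≈0, curl about +6 — near-zero divergence with nonzero curl is a vortex.

vortex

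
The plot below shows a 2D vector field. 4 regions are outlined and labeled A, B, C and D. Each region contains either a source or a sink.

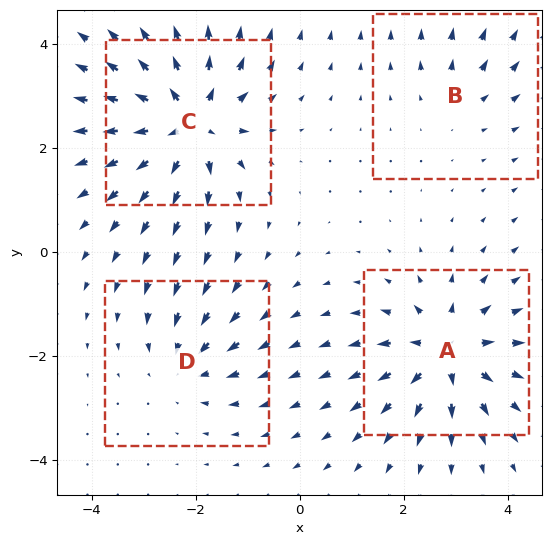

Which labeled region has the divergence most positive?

Divergence at each region's feature centre — A: about +6, B: about +2, C: about +8, D: about -4. Region C is most positive.

C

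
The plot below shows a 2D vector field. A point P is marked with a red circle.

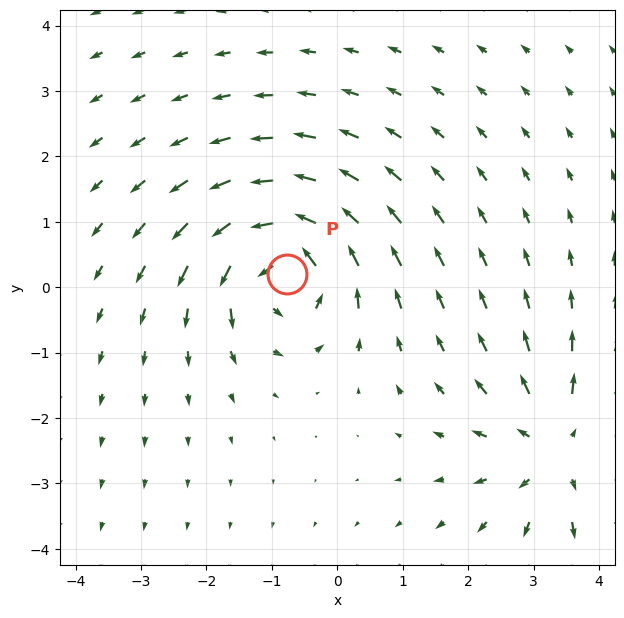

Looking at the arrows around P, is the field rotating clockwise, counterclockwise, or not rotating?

Near P at (-0.8, 0.2) the arrows circulate counterclockwise. The curl (z-component) there is about +6; positive curl means counterclockwise rotation.

counterclockwise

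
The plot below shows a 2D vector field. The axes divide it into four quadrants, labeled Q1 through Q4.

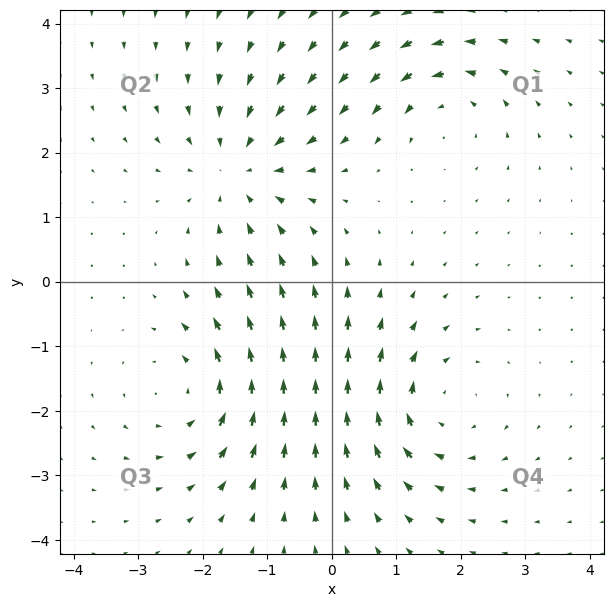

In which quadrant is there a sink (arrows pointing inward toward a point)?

Q2

The sink sits at approximately (-1.4, 1.7), which lies in quadrant Q2. The divergence there is about -4, negative as expected for a sink.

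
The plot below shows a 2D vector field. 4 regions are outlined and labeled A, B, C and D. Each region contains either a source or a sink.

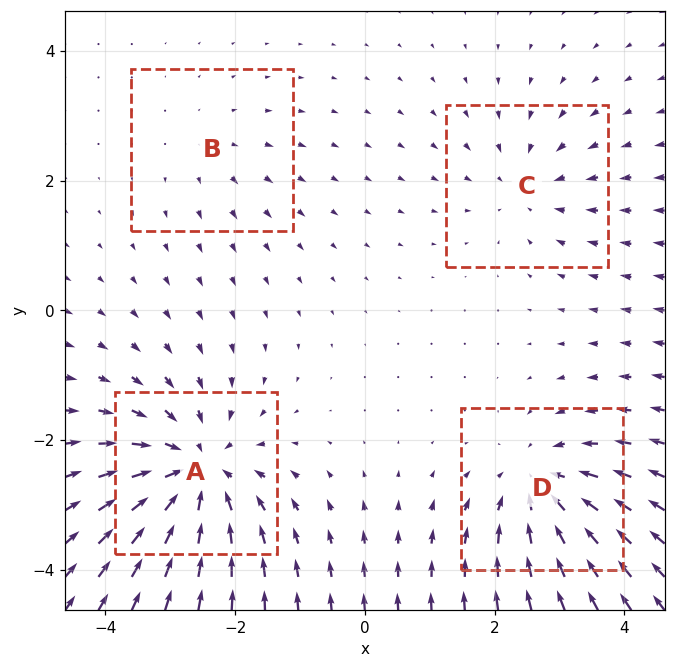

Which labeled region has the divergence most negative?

Divergence at each region's feature centre — A: about -7, B: about +2, C: about -3, D: about -5. Region A is most negative.

A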